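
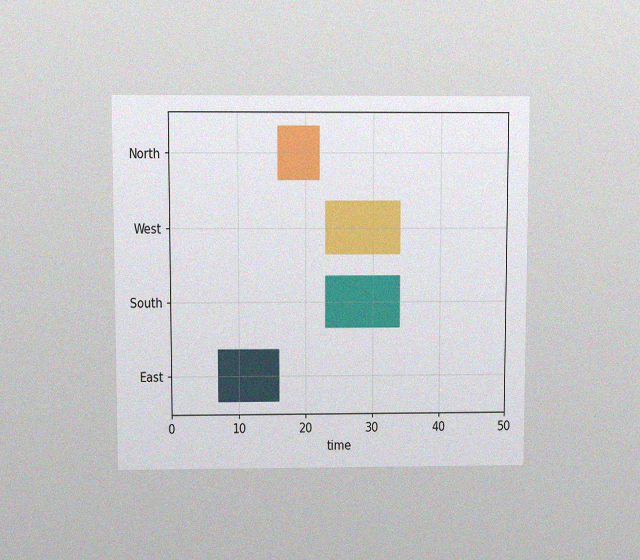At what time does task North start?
16

The chart is viewed slightly from above, with some photo noise. The North bar begins at t=16.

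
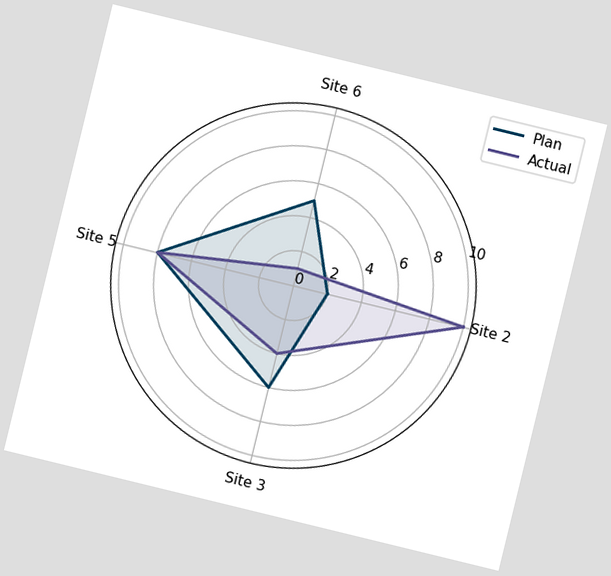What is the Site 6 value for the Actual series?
The chart is tilted about 14° clockwise. On the Site 6 axis, Actual reaches 1.

1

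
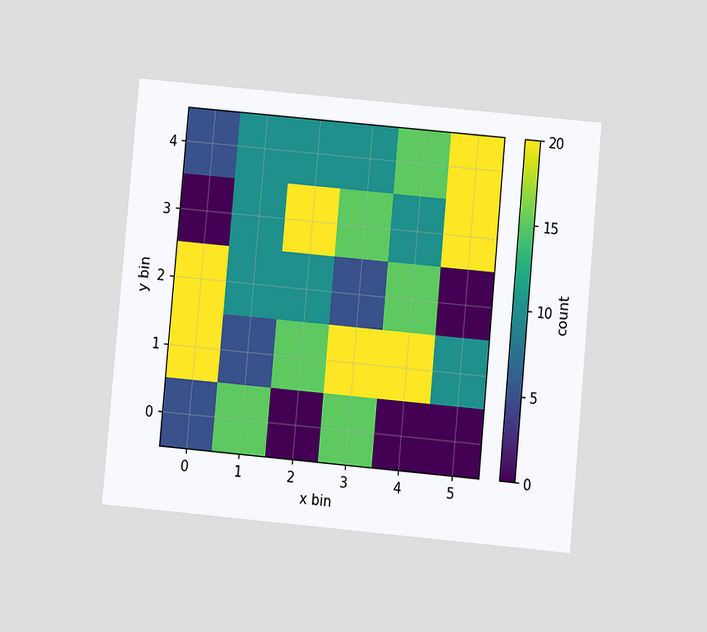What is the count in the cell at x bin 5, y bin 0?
The chart is tilted about 5° clockwise and viewed at a slight angle. Matching the cell (5, 0) against the colorbar gives 0.

0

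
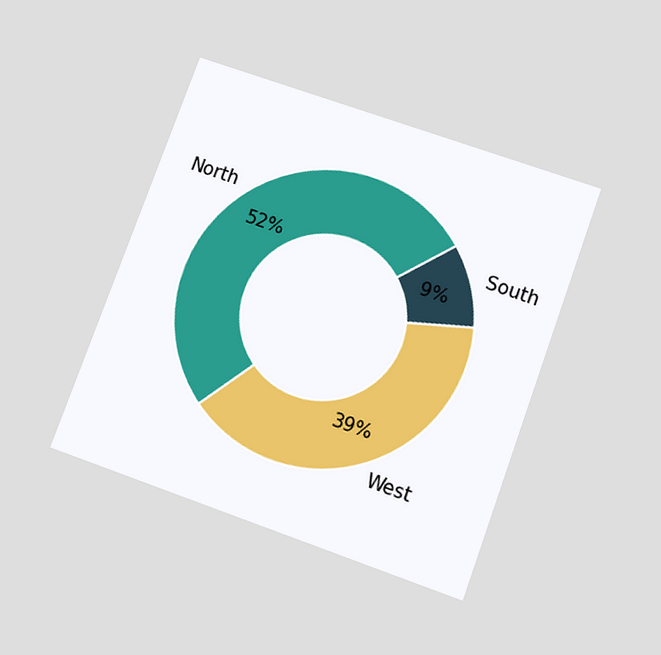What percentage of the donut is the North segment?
The chart is tilted about 20° clockwise and viewed slightly from below. The North segment takes up 52% of the ring.

52%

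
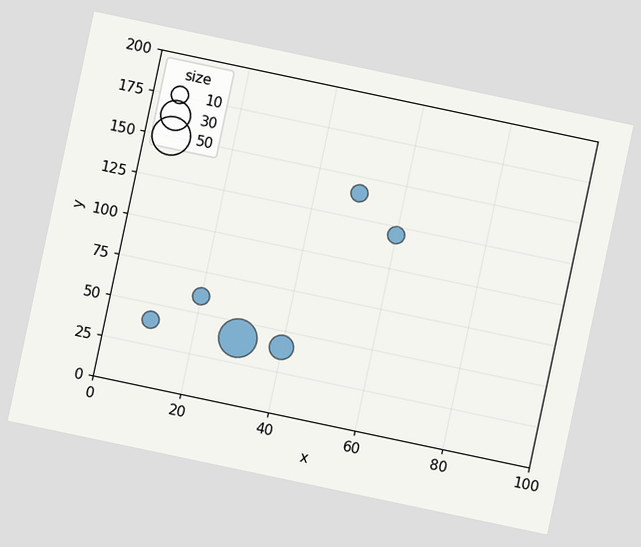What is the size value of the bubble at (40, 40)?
The chart is tilted about 12° clockwise. Matching the bubble at (40, 40) against the size legend gives 20.

20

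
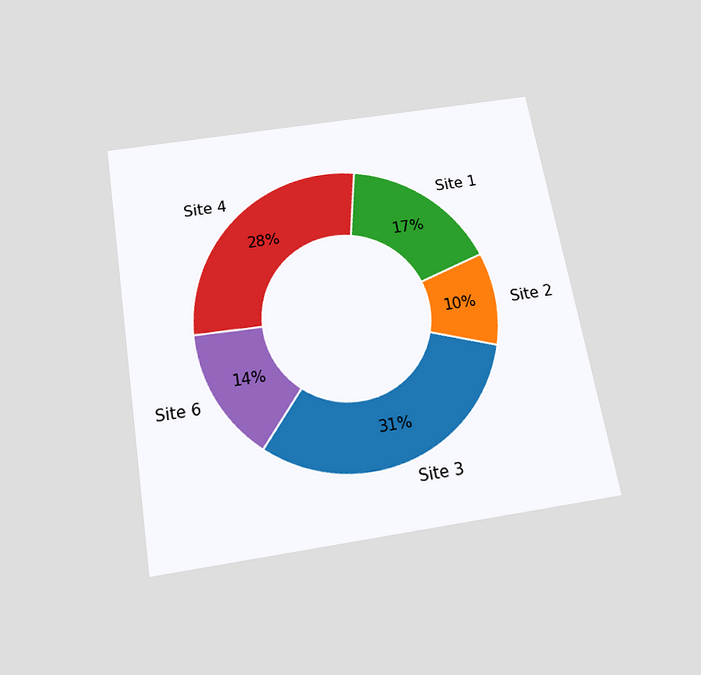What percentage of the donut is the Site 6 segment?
14%

The chart is tilted about 10° counter-clockwise and viewed slightly from below. The Site 6 segment takes up 14% of the ring.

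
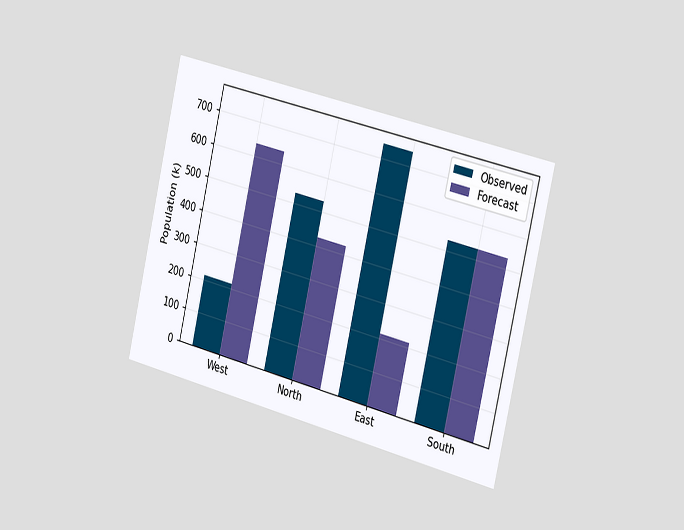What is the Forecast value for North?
The chart is tilted about 13° clockwise and viewed slightly from the right. The Forecast bar at North reaches 424k on the y-axis.

424k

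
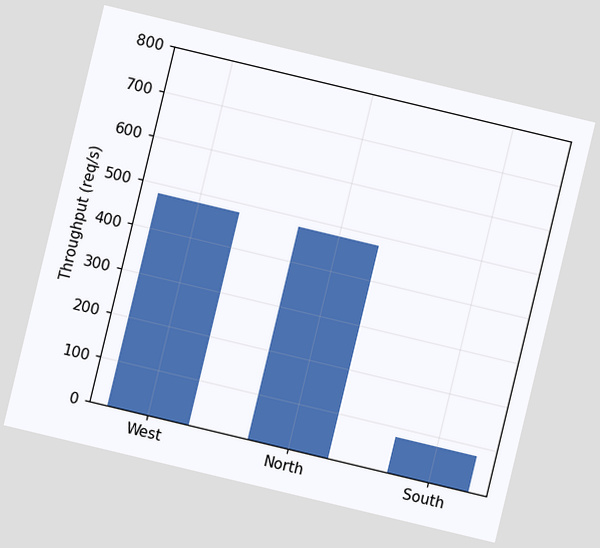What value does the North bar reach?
480req/s

The chart is tilted about 13° clockwise. Reading along the chart's y-axis, the North bar reaches 480req/s.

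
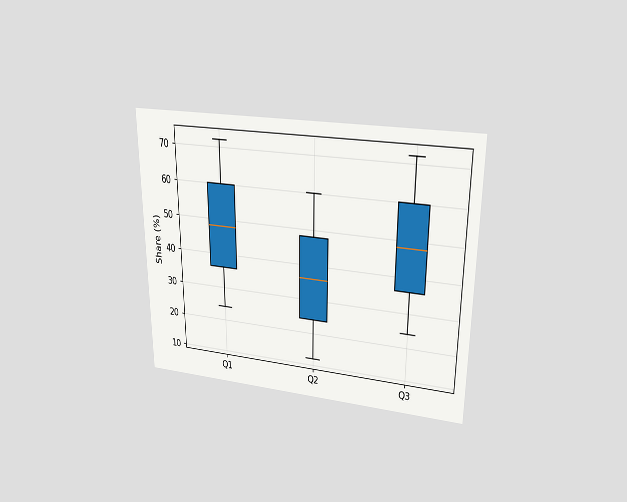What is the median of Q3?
48%

The chart is viewed slightly from above. The median line in the Q3 box sits at 48%.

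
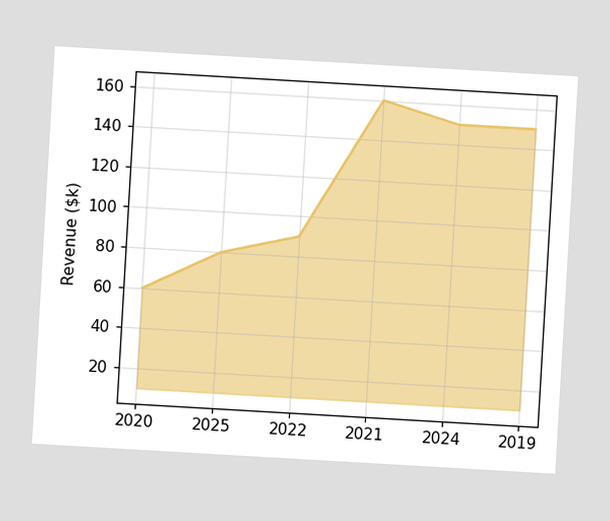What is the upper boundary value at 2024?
The chart is tilted about 3° clockwise. At 2024 the upper boundary is at $150k.

$150k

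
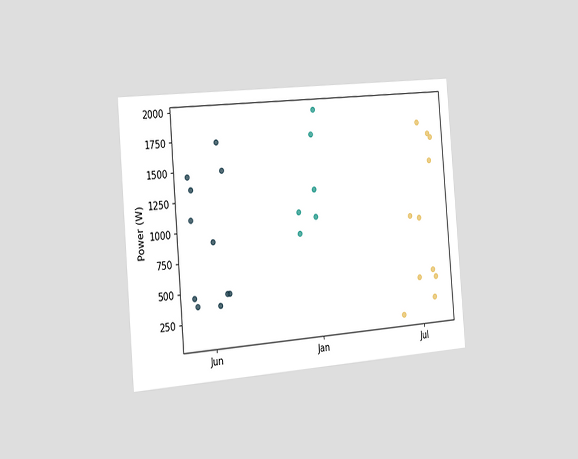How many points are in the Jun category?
11

The chart is tilted about 5° counter-clockwise and viewed slightly from the left. Counting the markers in the Jun column gives 11.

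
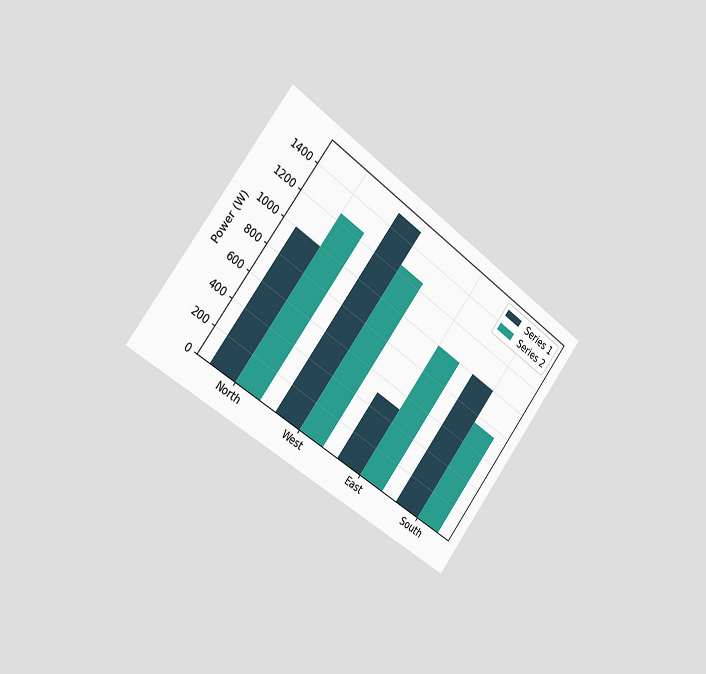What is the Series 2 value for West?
1250W

The chart is tilted about 38° clockwise and viewed slightly from the left. The Series 2 bar at West reaches 1250W on the y-axis.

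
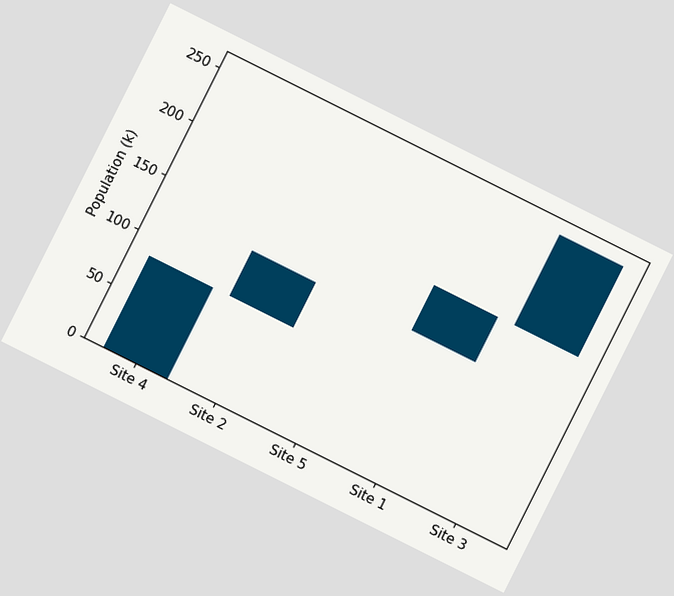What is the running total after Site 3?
The chart is tilted about 27° clockwise. After Site 3 the running total reaches 252k.

252k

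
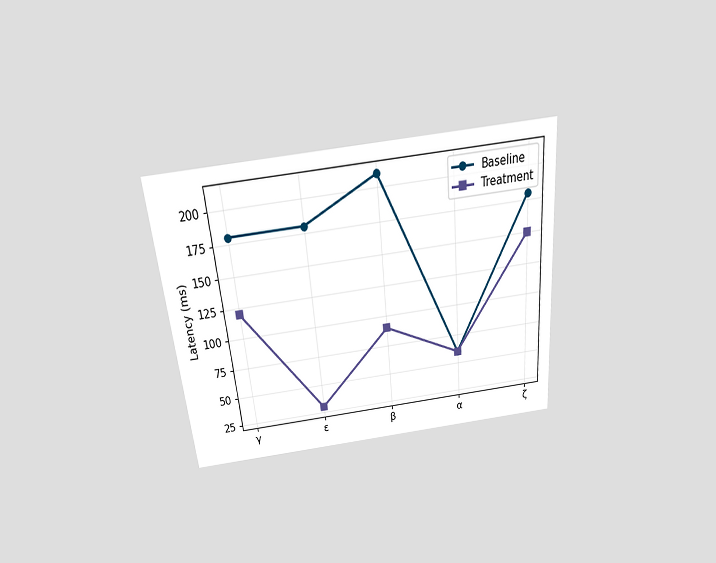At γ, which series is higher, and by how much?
The chart is tilted about 5° counter-clockwise and viewed slightly from above. At γ, Baseline sits above the other line by 60ms.

Baseline, by 60ms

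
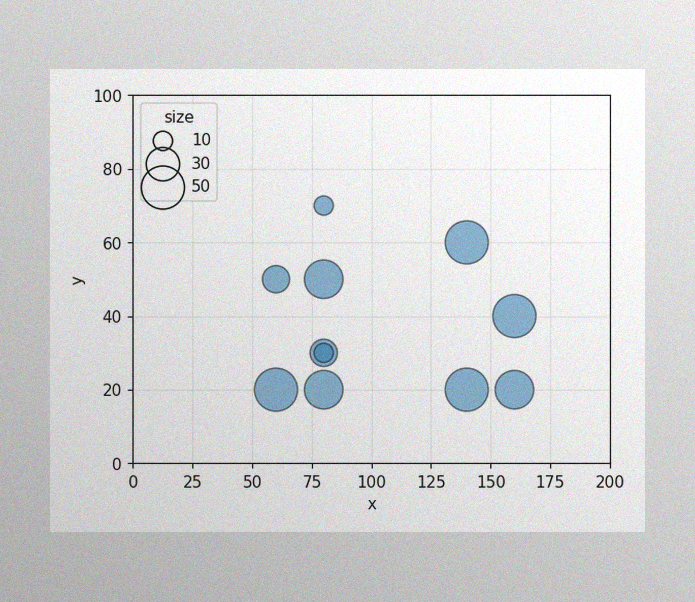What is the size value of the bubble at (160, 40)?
50

The image has some photo noise and uneven lighting. Matching the bubble at (160, 40) against the size legend gives 50.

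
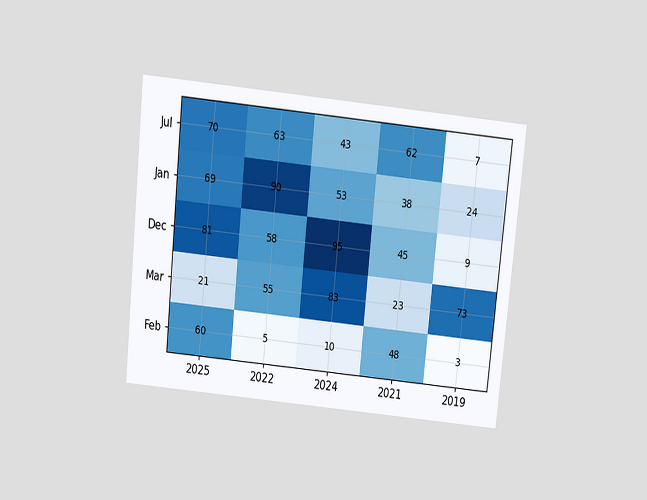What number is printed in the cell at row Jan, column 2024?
The chart is tilted about 6° clockwise and viewed slightly from above. The (Jan, 2024) cell reads 53.

53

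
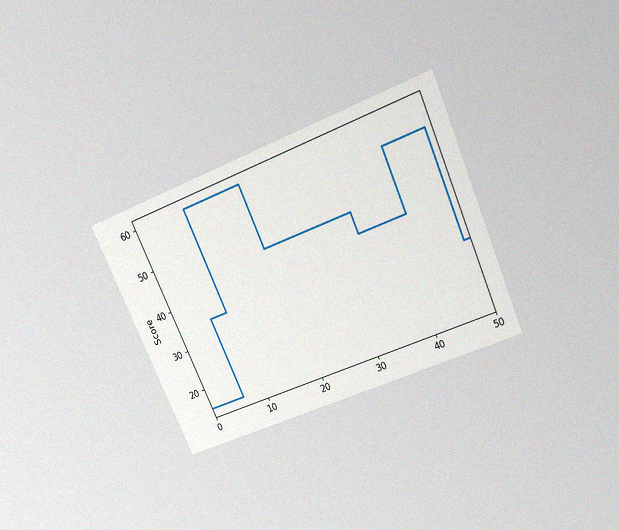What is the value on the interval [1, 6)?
15

The chart is tilted about 24° counter-clockwise and viewed slightly from above, with some photo noise. On [1, 6) the step sits at 15.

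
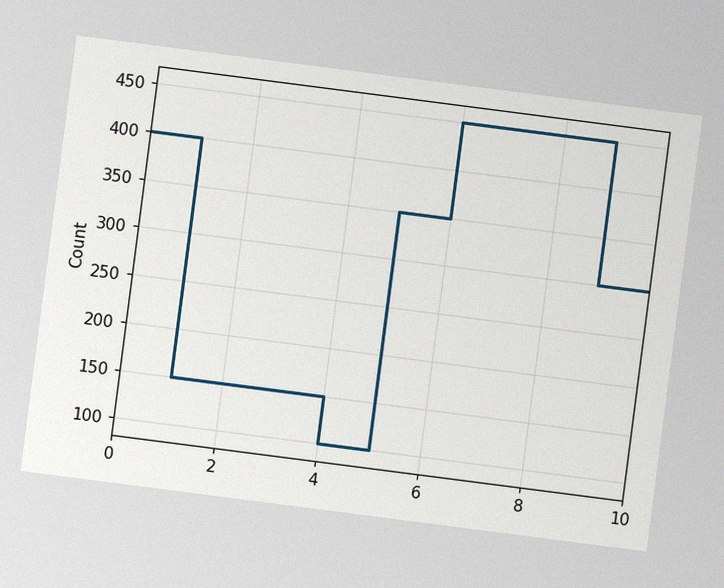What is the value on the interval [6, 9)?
450

The chart is tilted about 7° clockwise, with some photo noise. On [6, 9) the step sits at 450.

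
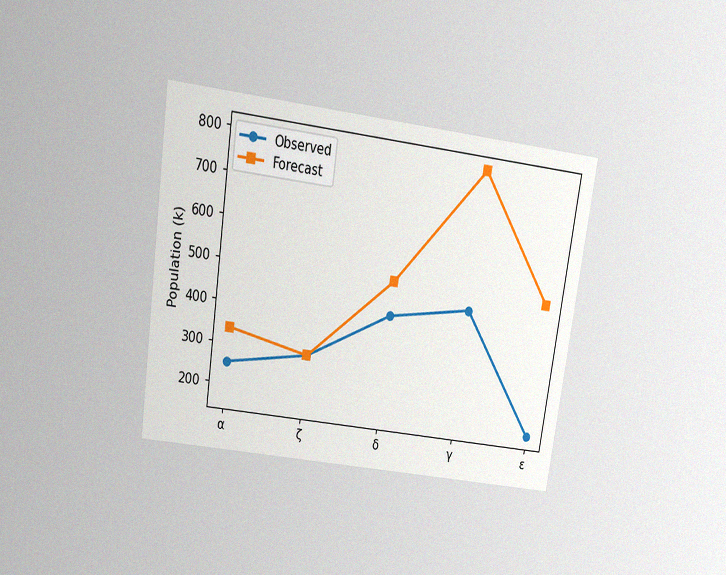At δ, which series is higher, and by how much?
The chart is tilted about 8° clockwise and viewed slightly from above, with some photo noise. At δ, Forecast sits above the other line by 84k.

Forecast, by 84k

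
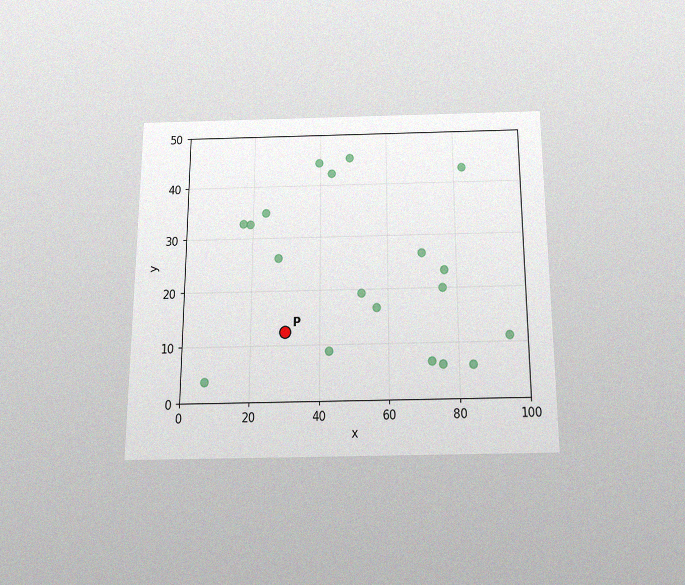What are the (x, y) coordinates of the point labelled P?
(30, 12.5)

The chart is viewed slightly from below, with some photo noise. Following the gridlines from P to each axis, P sits at (30, 12.5).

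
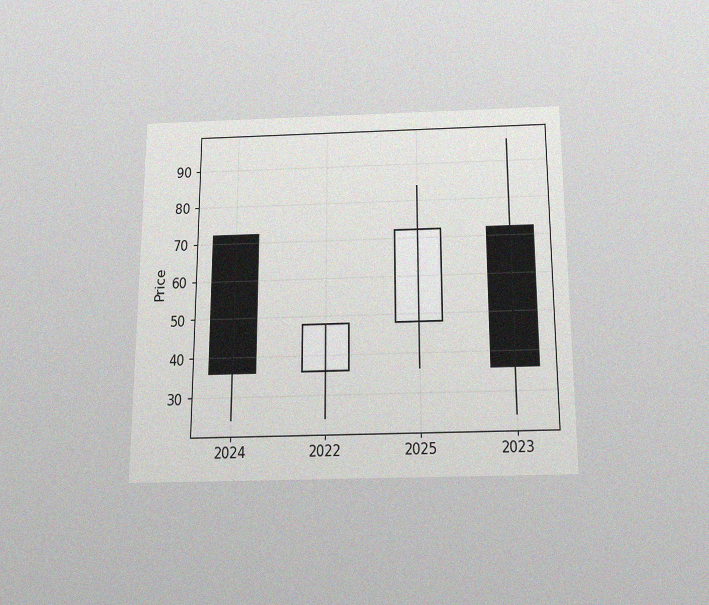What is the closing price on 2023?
The chart is viewed slightly from below, with some photo noise. The 2023 candle closes at 36.

36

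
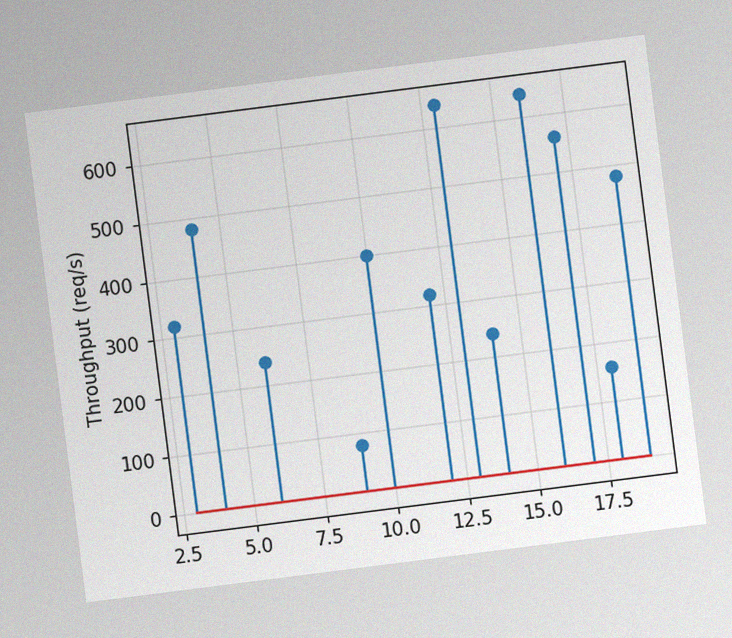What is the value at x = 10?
400req/s

The chart is tilted about 7° counter-clockwise, with some photo noise. The stem at x=10 reaches 400req/s.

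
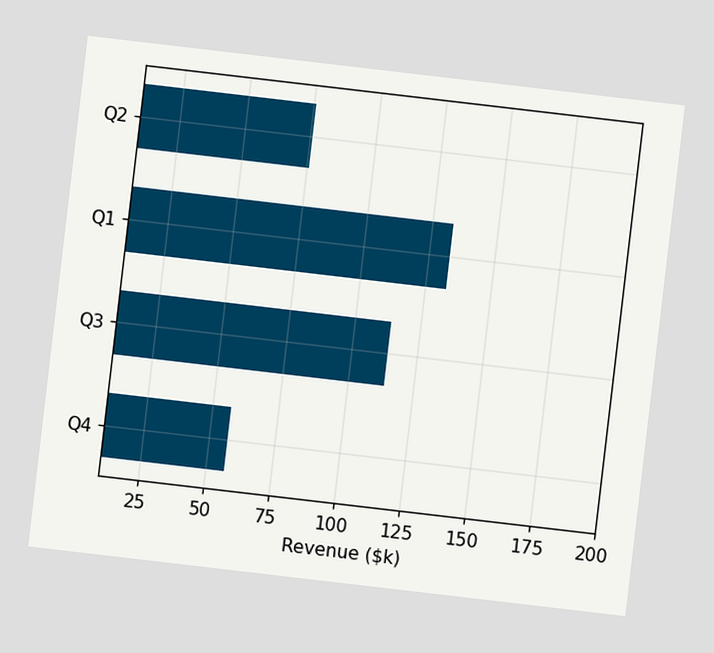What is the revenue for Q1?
$133k

The chart is tilted about 7° clockwise. Reading along the chart's x-axis, the Q1 bar reaches $133k.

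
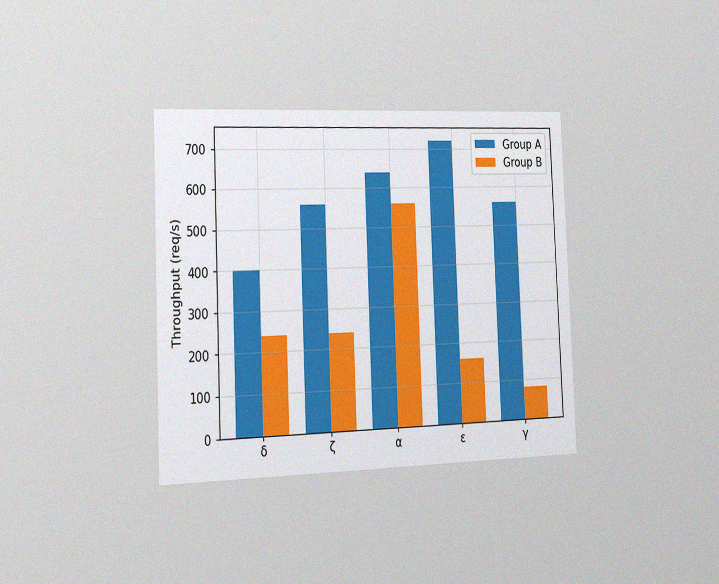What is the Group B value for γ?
80req/s

The chart is tilted about 2° counter-clockwise and viewed slightly from the left, with some photo noise. The Group B bar at γ reaches 80req/s on the y-axis.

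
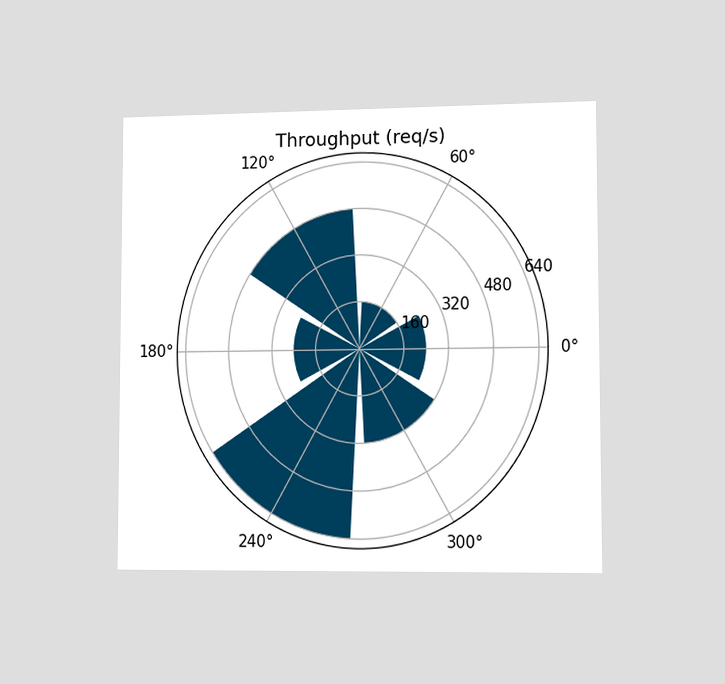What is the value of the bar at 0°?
240req/s

The chart is viewed slightly from the right. The bar at 0° reaches 240req/s on the radial axis.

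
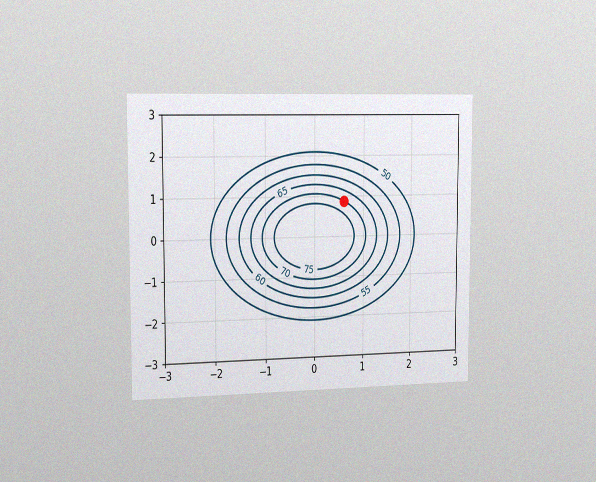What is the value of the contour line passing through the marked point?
The chart is viewed slightly from the left, with some photo noise. The marked point sits on the contour labelled 70.

70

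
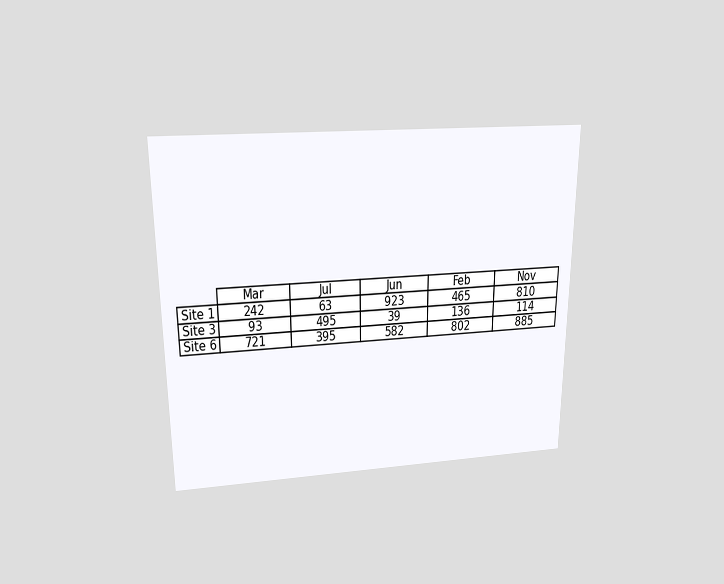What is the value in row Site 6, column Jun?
The chart is viewed slightly from above. The (Site 6, Jun) cell reads 582.

582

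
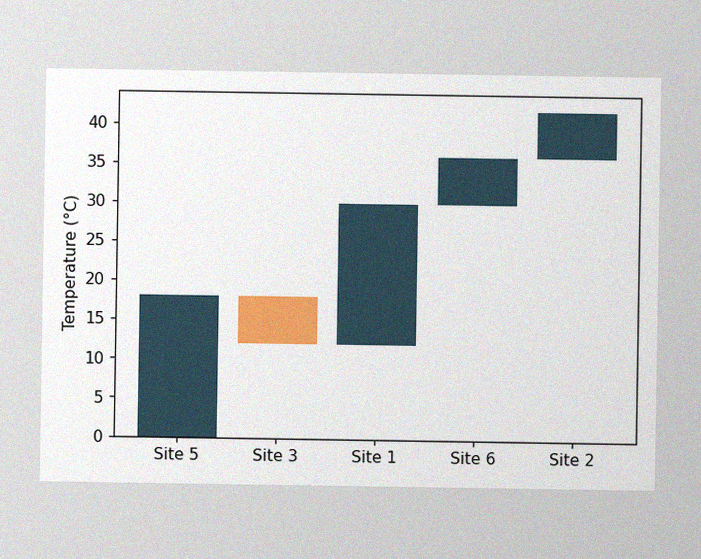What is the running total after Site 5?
18°C

The image has some photo noise and uneven lighting. After Site 5 the running total reaches 18°C.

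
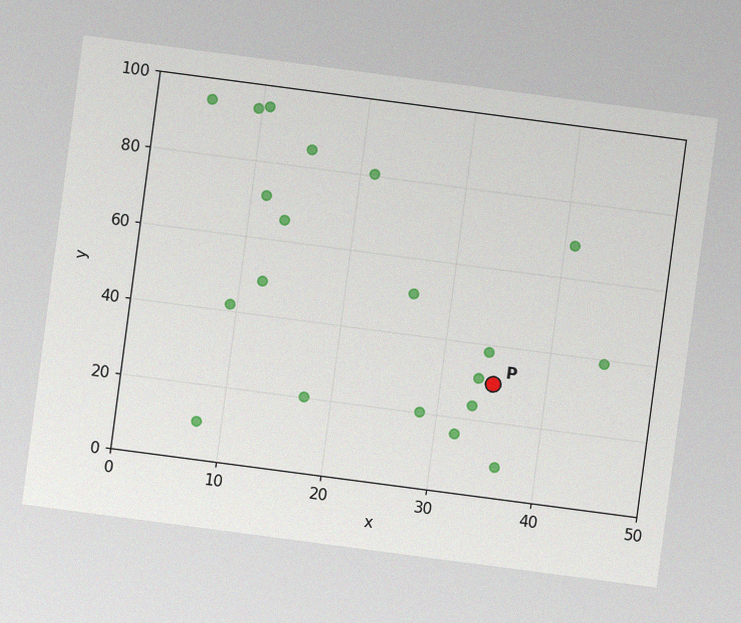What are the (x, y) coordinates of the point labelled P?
(35, 30)

The chart is tilted about 7° clockwise, with some photo noise. Following the gridlines from P to each axis, P sits at (35, 30).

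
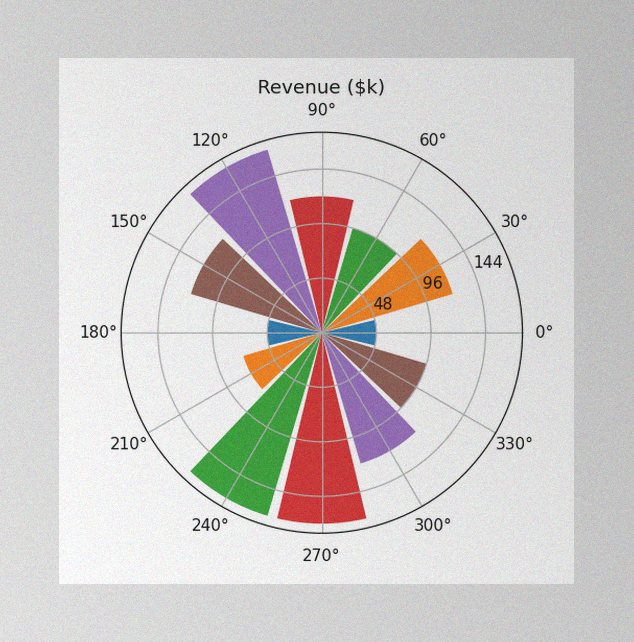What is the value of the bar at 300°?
$120k

The image has some photo noise and uneven lighting. The bar at 300° reaches $120k on the radial axis.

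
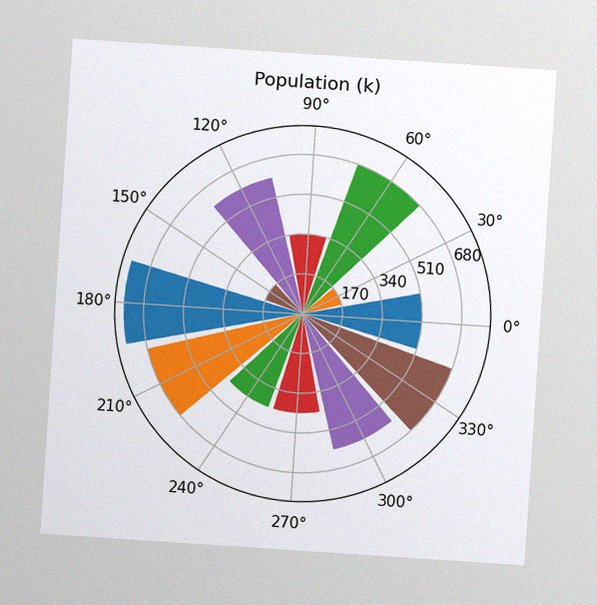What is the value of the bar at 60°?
680k

The chart is tilted about 4° clockwise, with some photo noise. The bar at 60° reaches 680k on the radial axis.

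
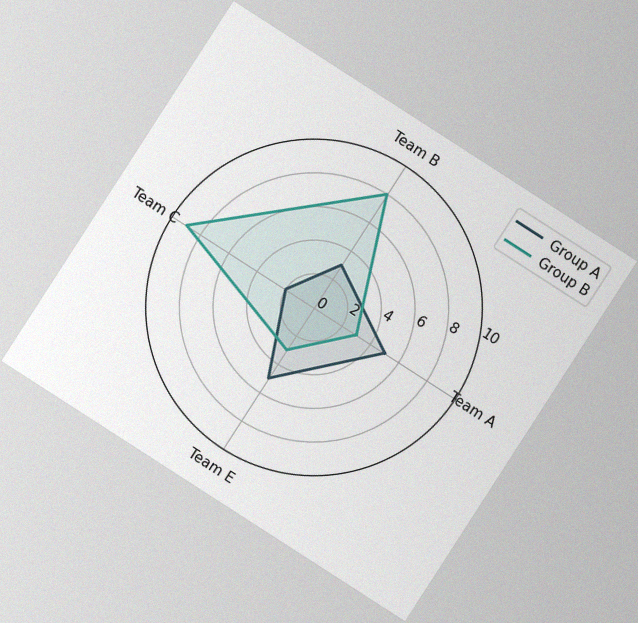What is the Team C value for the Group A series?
The chart is tilted about 33° clockwise, with some photo noise. On the Team C axis, Group A reaches 2.

2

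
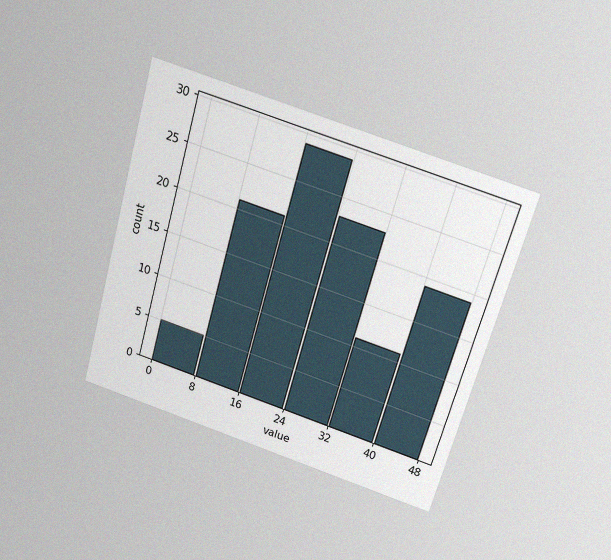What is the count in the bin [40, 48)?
19

The chart is tilted about 16° clockwise and viewed slightly from above, with some photo noise. The [40, 48) bin has height 19.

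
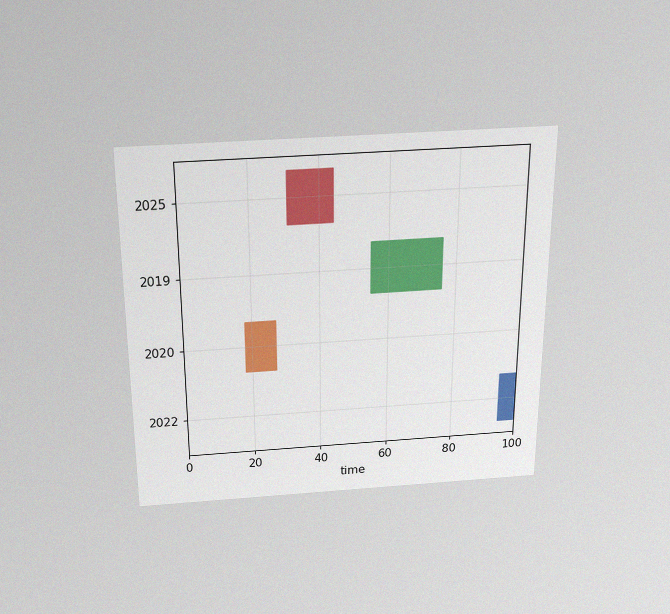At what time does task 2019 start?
The chart is viewed slightly from above, with some photo noise. The 2019 bar begins at t=55.

55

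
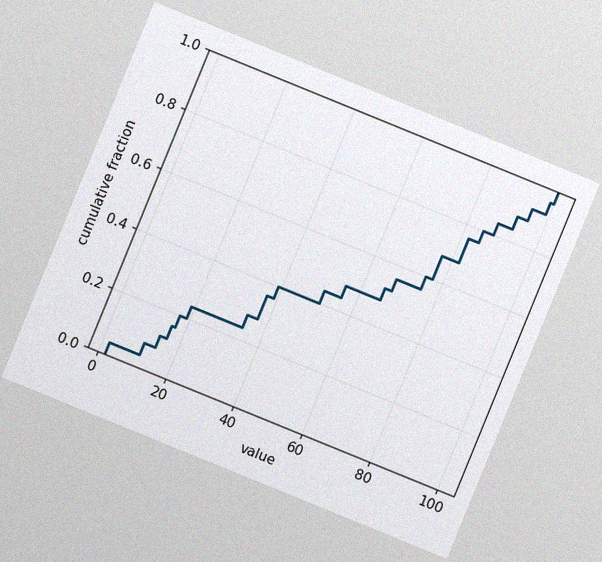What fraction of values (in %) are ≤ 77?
The chart is tilted about 22° clockwise, with some photo noise. At x=77 the ECDF step is at 68%.

68%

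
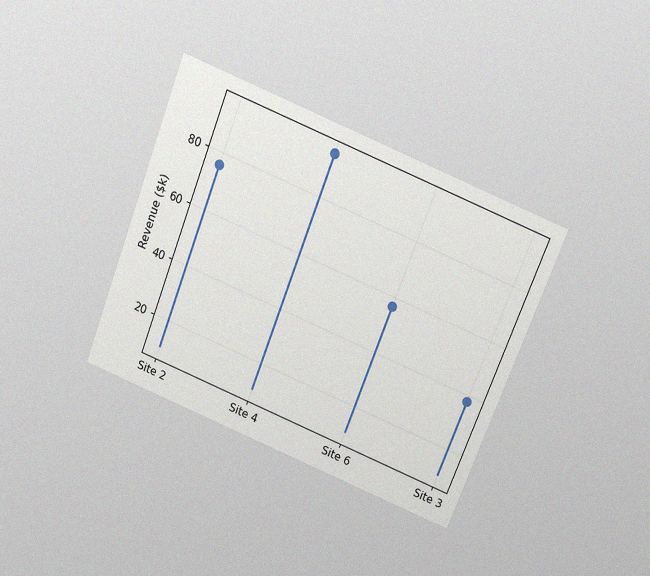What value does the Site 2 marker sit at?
$76k

The chart is tilted about 22° clockwise and viewed slightly from above, with some photo noise. The Site 2 marker sits at $76k.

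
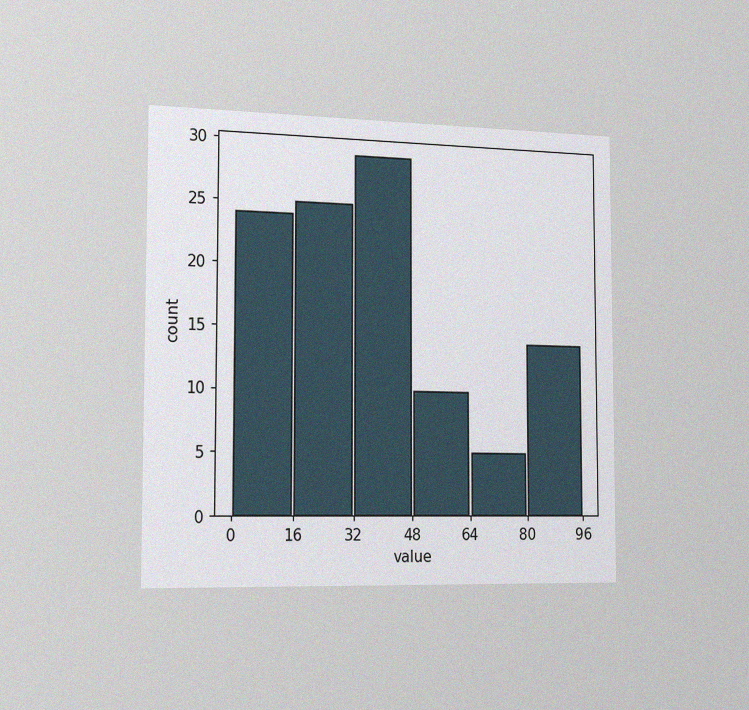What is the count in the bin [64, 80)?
The chart is viewed slightly from the left, with some photo noise. The [64, 80) bin has height 5.

5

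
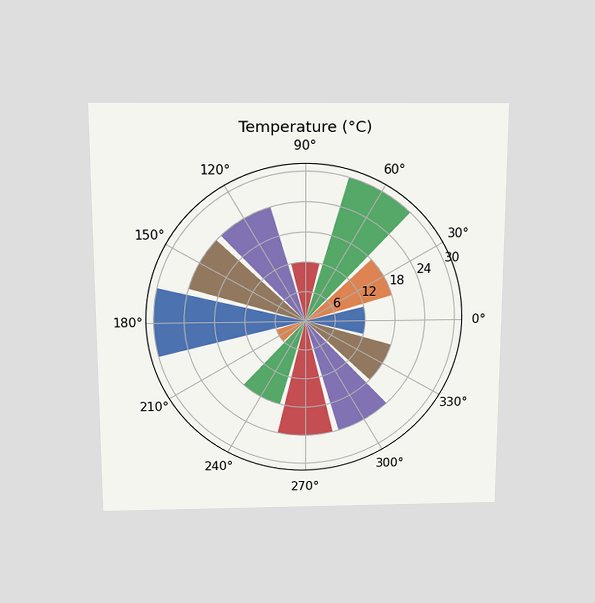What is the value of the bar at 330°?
18°C

The chart is viewed slightly from above. The bar at 330° reaches 18°C on the radial axis.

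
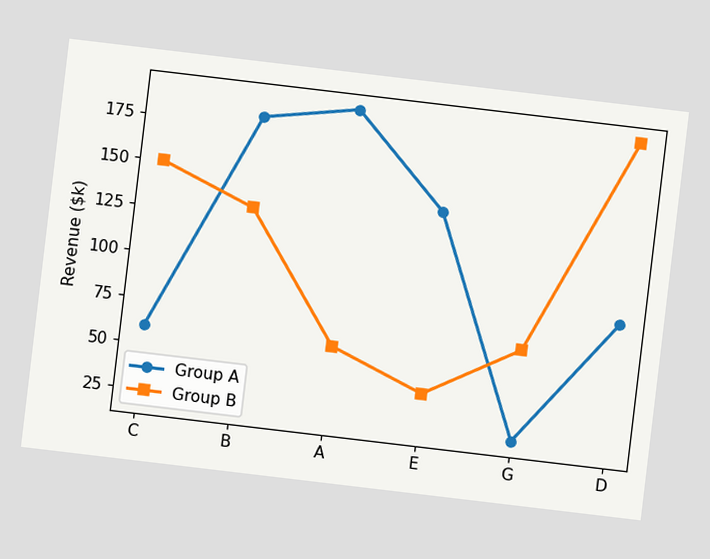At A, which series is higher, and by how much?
Group A, by $130k

The chart is tilted about 7° clockwise. At A, Group A sits above the other line by $130k.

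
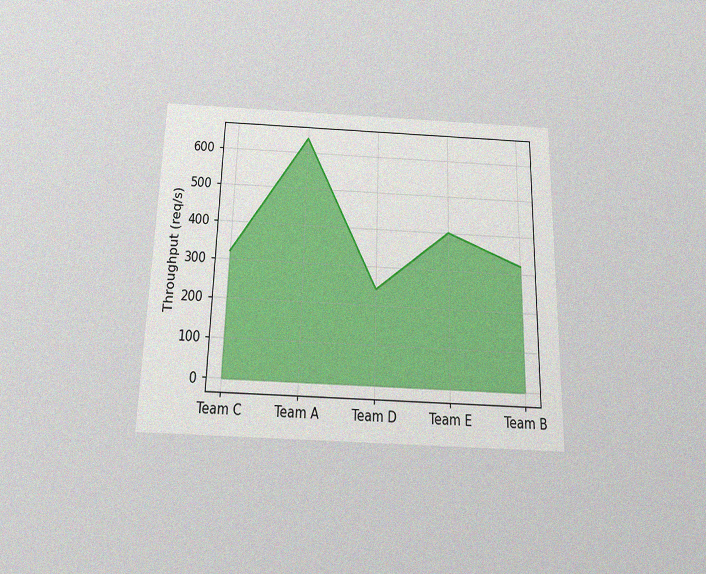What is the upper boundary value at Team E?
400req/s

The chart is viewed slightly from below, with some photo noise. At Team E the upper boundary is at 400req/s.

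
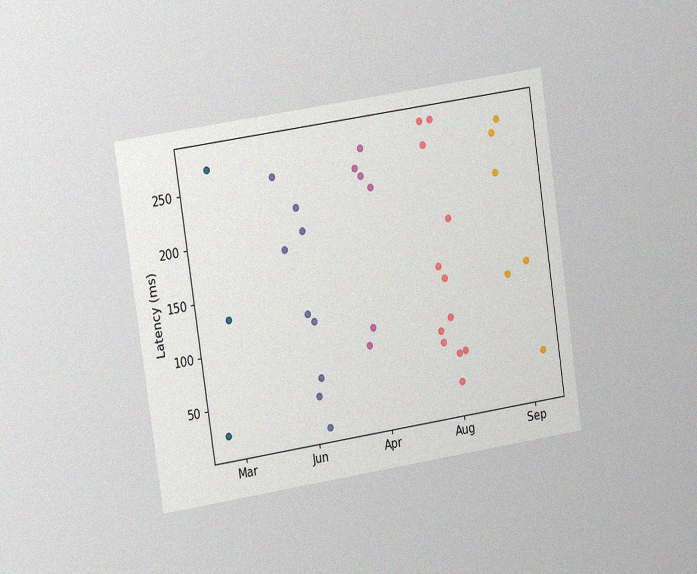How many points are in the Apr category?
6

The chart is tilted about 9° counter-clockwise and viewed slightly from the left, with some photo noise. Counting the markers in the Apr column gives 6.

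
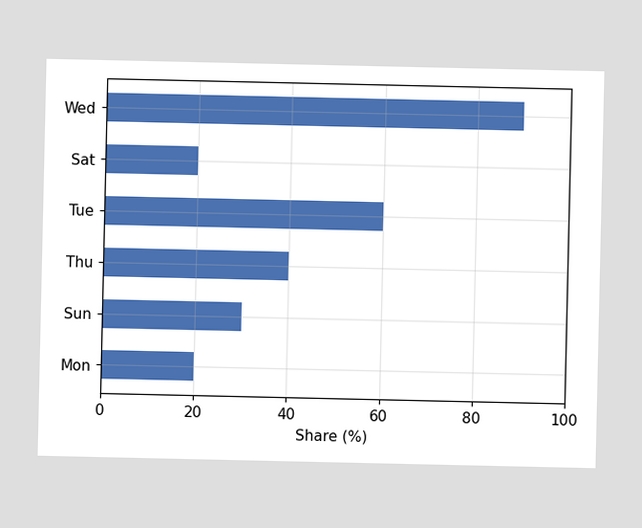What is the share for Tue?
Reading along the chart's x-axis, the Tue bar reaches 60%.

60%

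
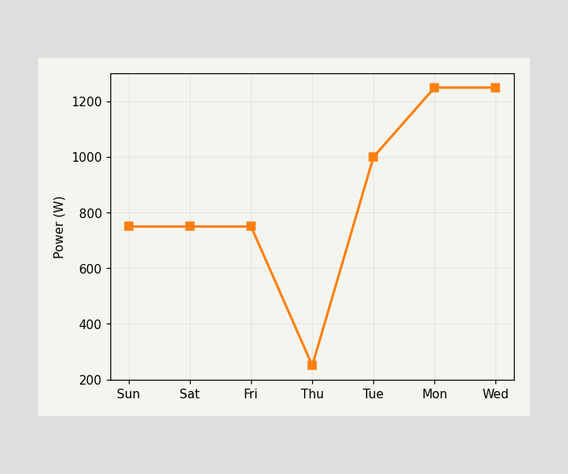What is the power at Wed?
At Wed, the line is at 1250W.

1250W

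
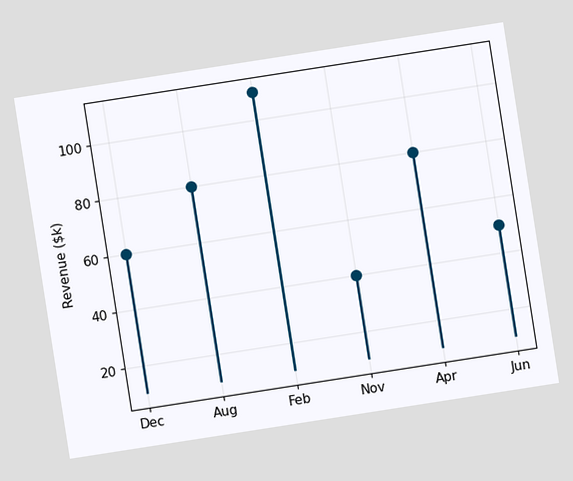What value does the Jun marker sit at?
$50k

The chart is tilted about 9° counter-clockwise. The Jun marker sits at $50k.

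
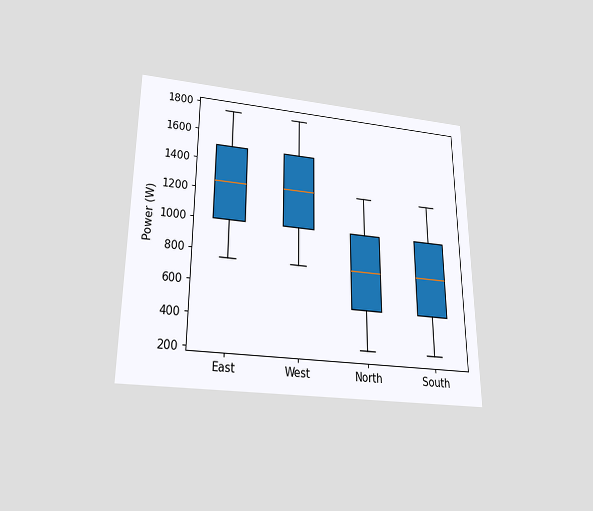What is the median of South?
The chart is viewed slightly from below. The median line in the South box sits at 750W.

750W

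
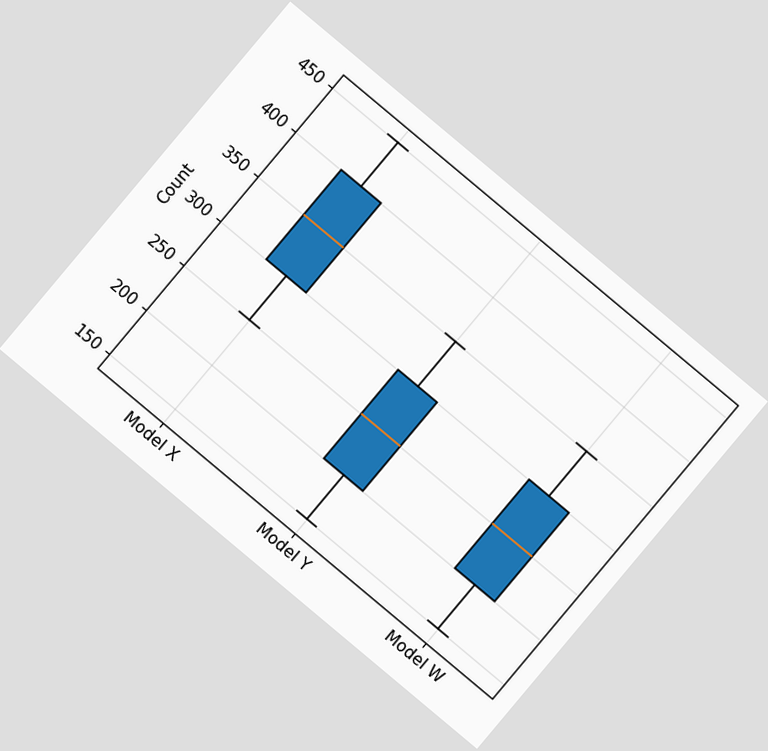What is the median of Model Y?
250

The chart is tilted about 40° clockwise. The median line in the Model Y box sits at 250.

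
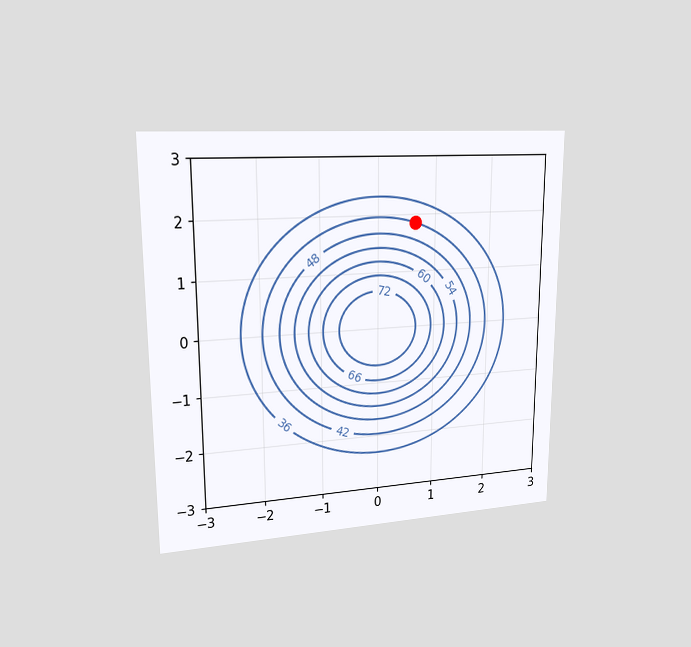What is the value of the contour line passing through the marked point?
42

The chart is viewed slightly from the left. The marked point sits on the contour labelled 42.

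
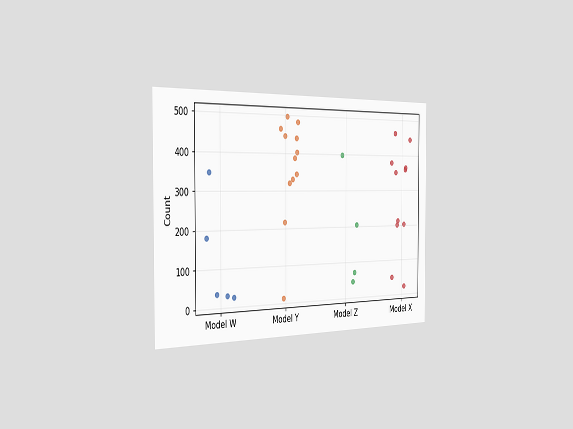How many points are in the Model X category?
11

The chart is viewed slightly from the left. Counting the markers in the Model X column gives 11.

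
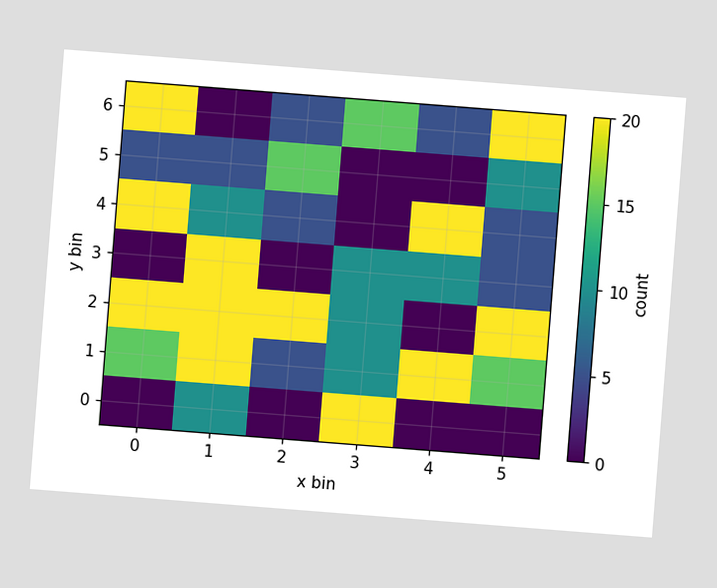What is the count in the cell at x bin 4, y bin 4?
The chart is tilted about 4° clockwise. Matching the cell (4, 4) against the colorbar gives 20.

20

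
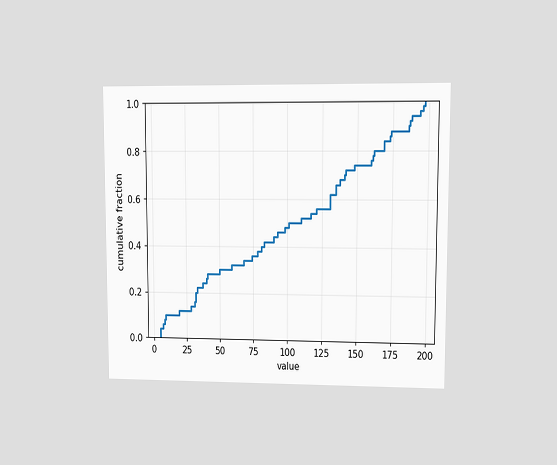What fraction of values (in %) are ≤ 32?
The chart is viewed at a slight angle. At x=32 the ECDF step is at 20%.

20%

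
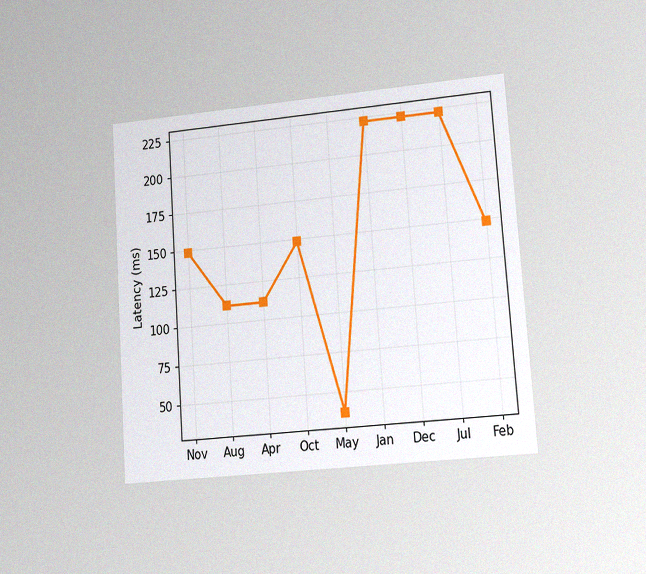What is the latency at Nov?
The chart is tilted about 4° counter-clockwise and viewed at a slight angle, with some photo noise. At Nov, the line is at 148ms.

148ms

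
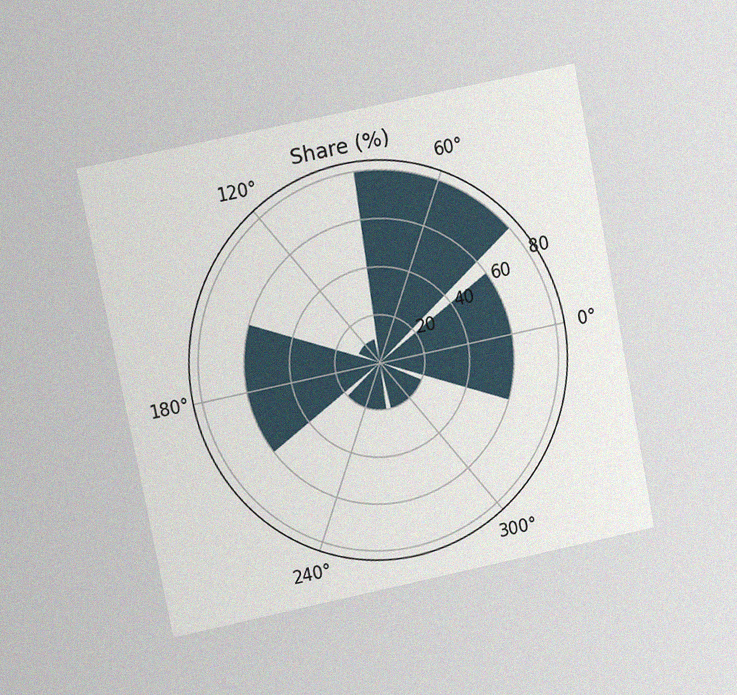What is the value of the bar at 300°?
20%

The chart is tilted about 11° counter-clockwise and viewed at a slight angle, with some photo noise. The bar at 300° reaches 20% on the radial axis.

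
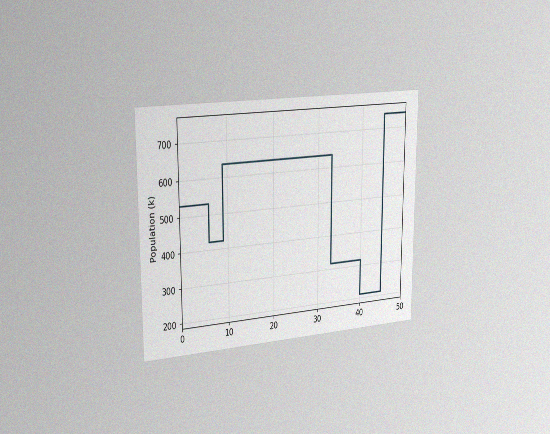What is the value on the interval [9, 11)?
636k

The chart is viewed slightly from the left, with some photo noise. On [9, 11) the step sits at 636k.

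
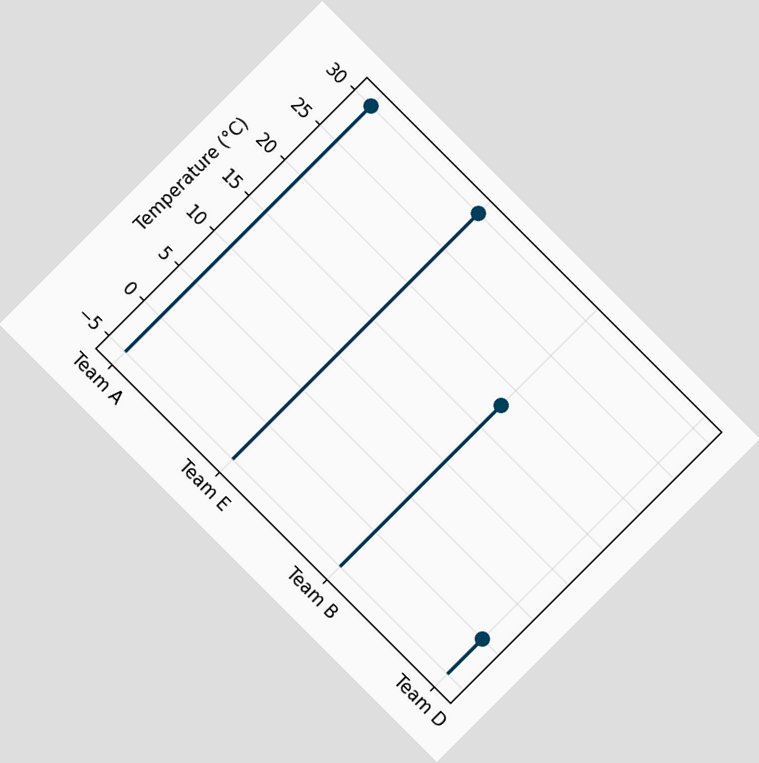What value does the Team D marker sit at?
The chart is tilted about 45° clockwise. The Team D marker sits at 0°C.

0°C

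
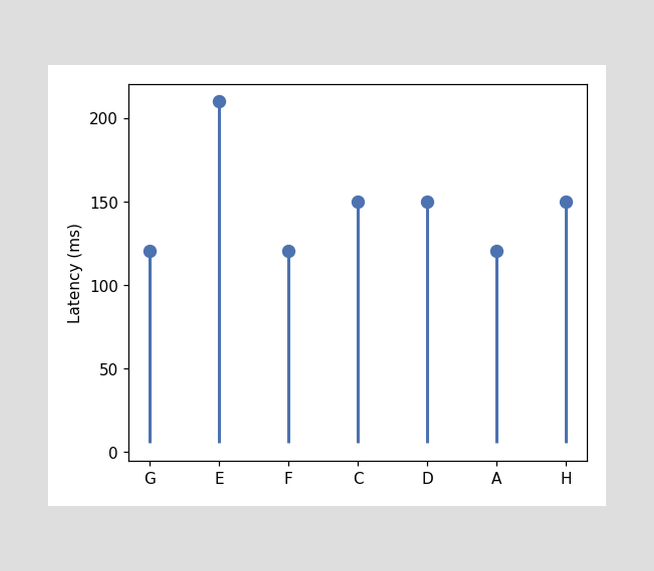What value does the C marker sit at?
The C marker sits at 150ms.

150ms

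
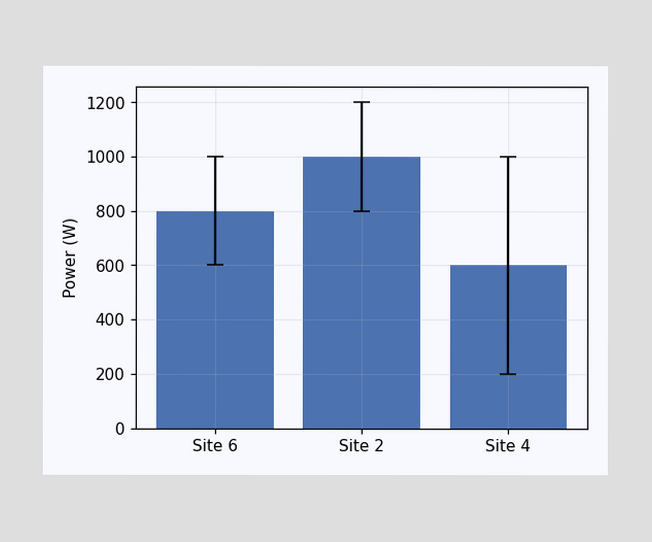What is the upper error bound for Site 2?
1200W

The Site 2 bar's upper whisker reaches 1200W.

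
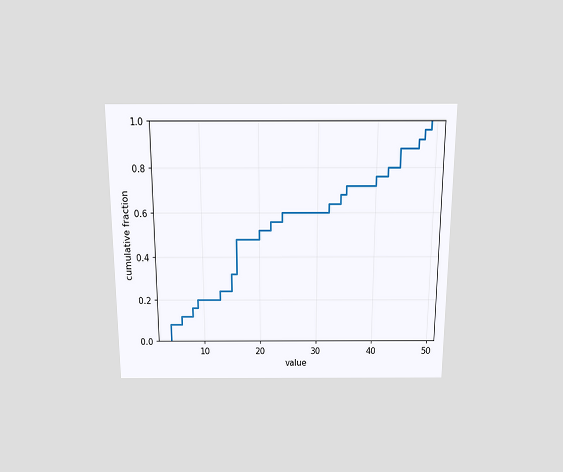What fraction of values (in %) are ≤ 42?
The chart is viewed slightly from above. At x=42 the ECDF step is at 80%.

80%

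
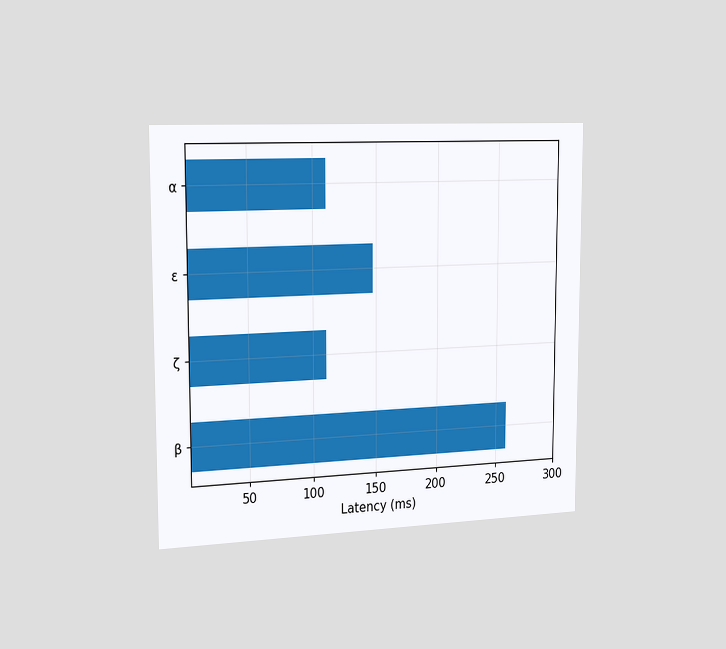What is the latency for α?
The chart is viewed slightly from the left. Reading along the chart's x-axis, the α bar reaches 111ms.

111ms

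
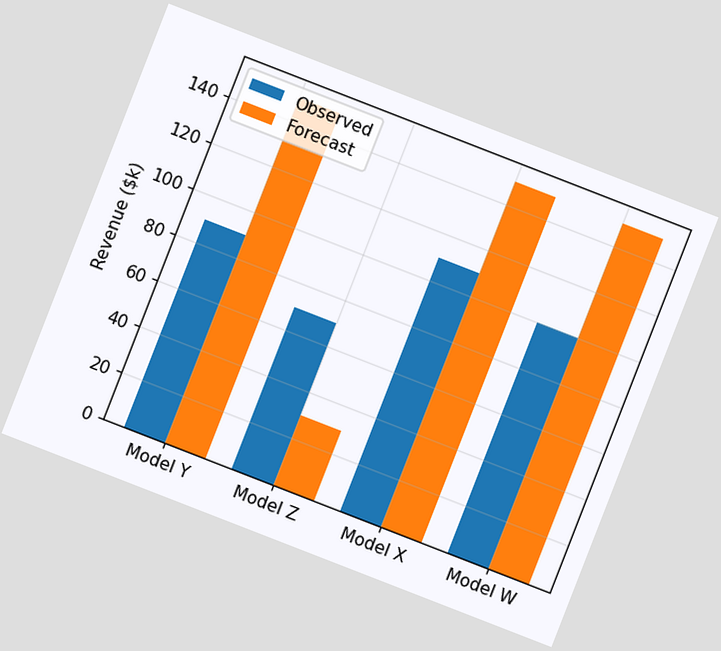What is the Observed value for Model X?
The chart is tilted about 21° clockwise. The Observed bar at Model X reaches $110k on the y-axis.

$110k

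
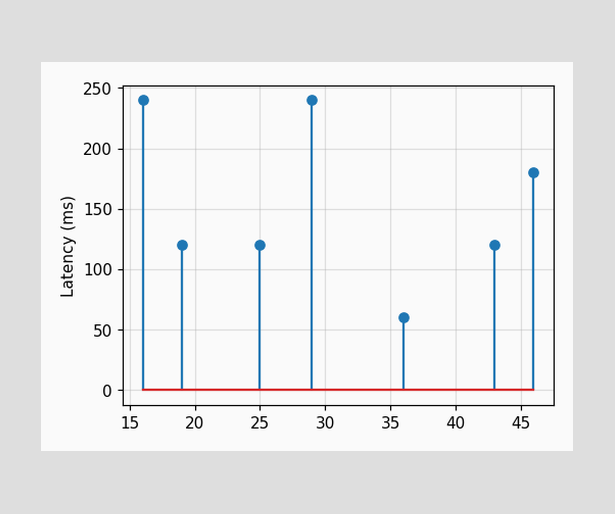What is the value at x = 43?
120ms

The stem at x=43 reaches 120ms.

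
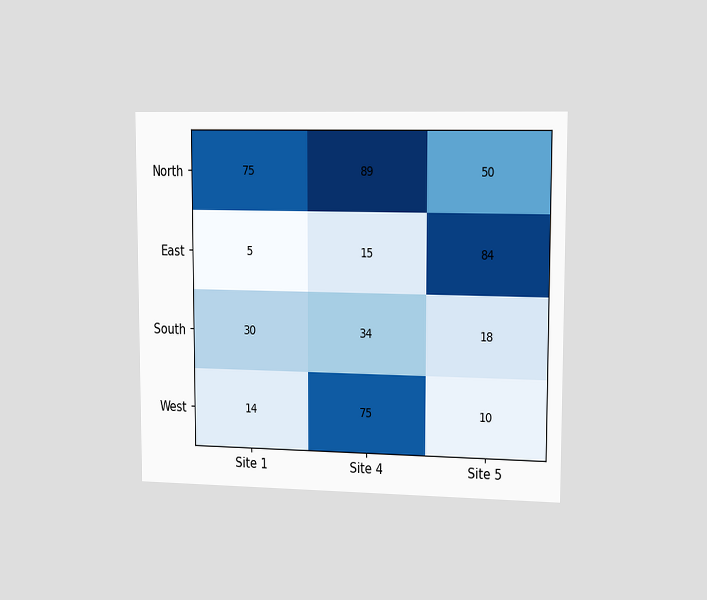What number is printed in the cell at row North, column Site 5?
The chart is viewed slightly from the right. The (North, Site 5) cell reads 50.

50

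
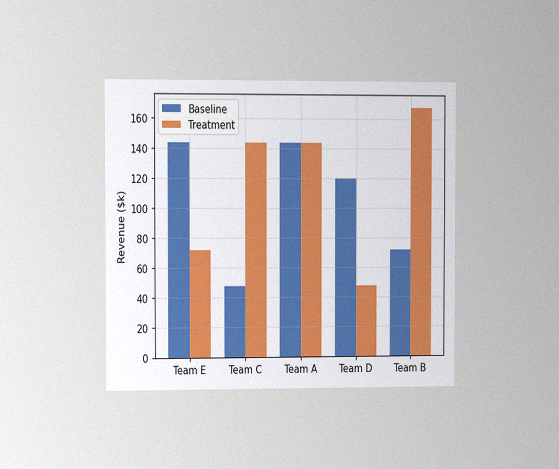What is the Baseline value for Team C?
The chart is viewed slightly from the left, with some photo noise. The Baseline bar at Team C reaches $48k on the y-axis.

$48k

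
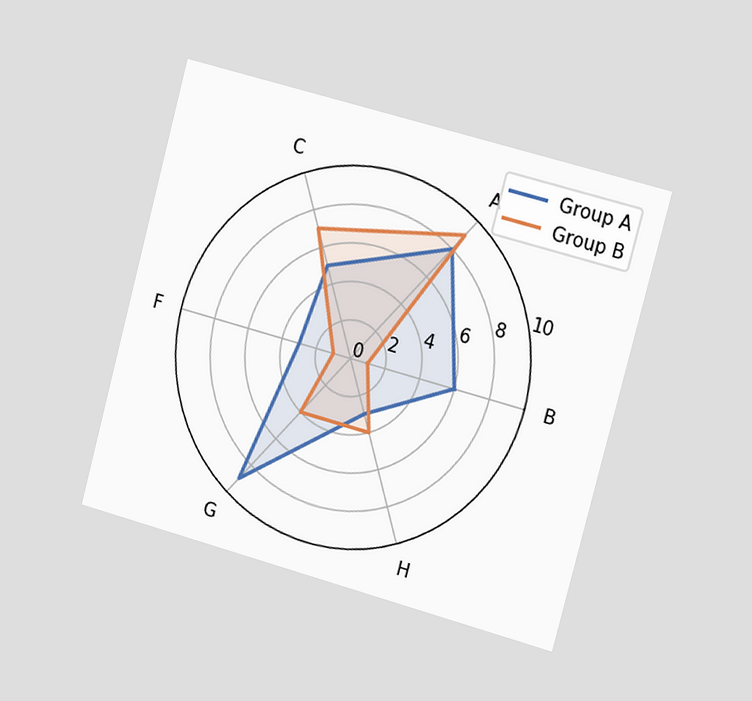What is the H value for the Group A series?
The chart is tilted about 15° clockwise and viewed slightly from the right. On the H axis, Group A reaches 3.

3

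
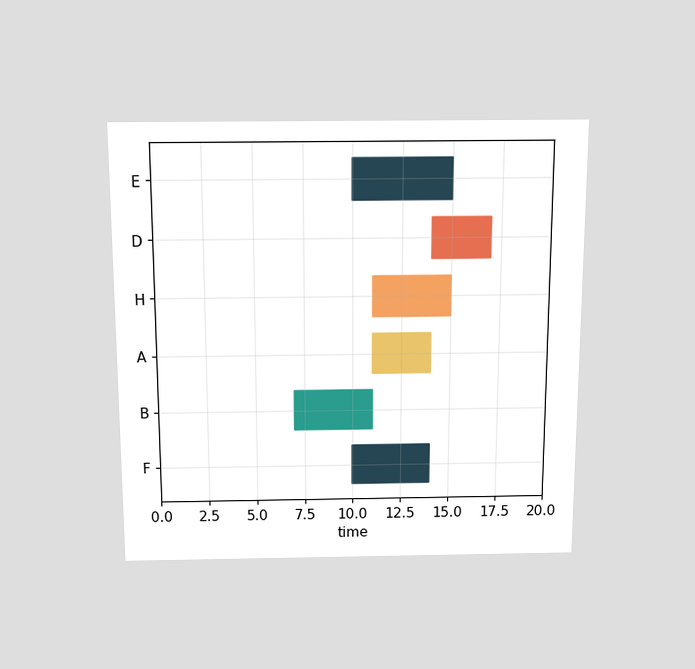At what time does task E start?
The chart is viewed slightly from above. The E bar begins at t=10.

10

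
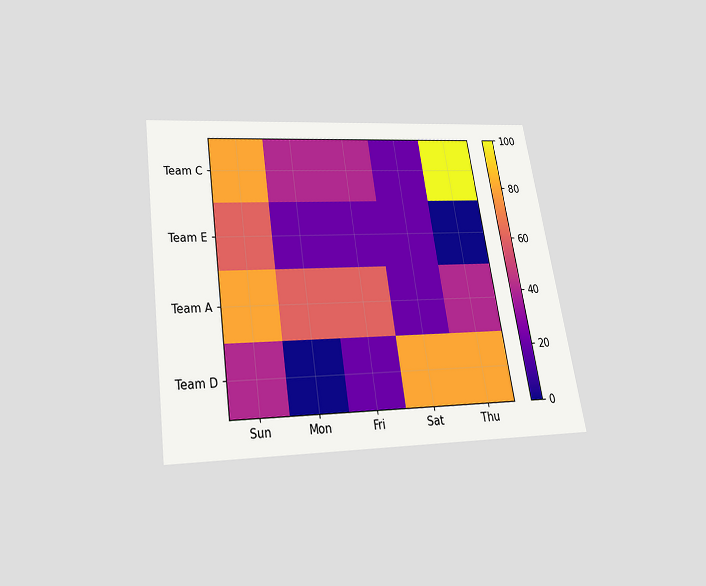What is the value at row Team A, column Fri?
The chart is tilted about 9° counter-clockwise and viewed slightly from below. Matching cell (Team A, Fri) against the colorbar gives 60.

60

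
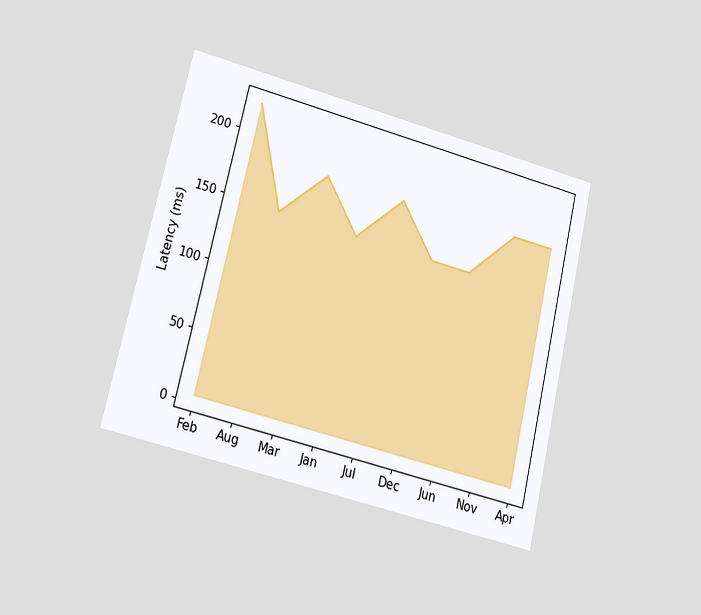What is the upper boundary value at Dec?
148ms

The chart is tilted about 13° clockwise and viewed at a slight angle. At Dec the upper boundary is at 148ms.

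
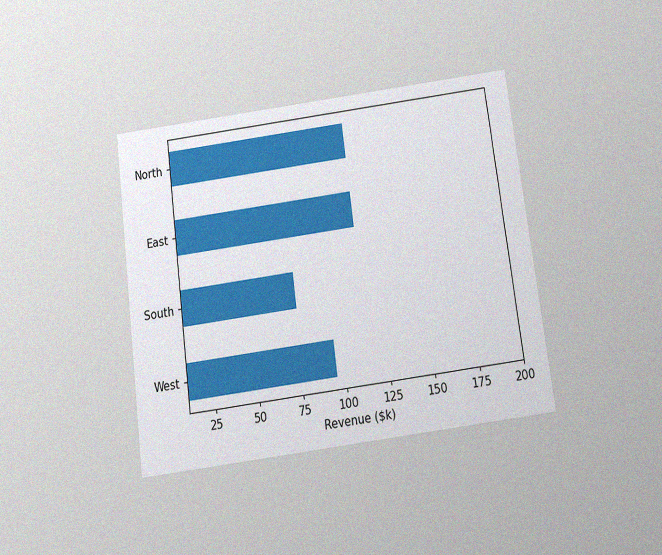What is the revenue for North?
The chart is tilted about 7° counter-clockwise and viewed slightly from below, with some photo noise. Reading along the chart's x-axis, the North bar reaches $114k.

$114k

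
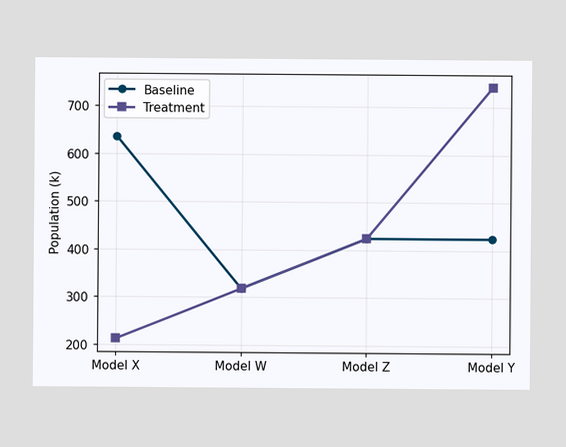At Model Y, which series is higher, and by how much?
At Model Y, Treatment sits above the other line by 318k.

Treatment, by 318k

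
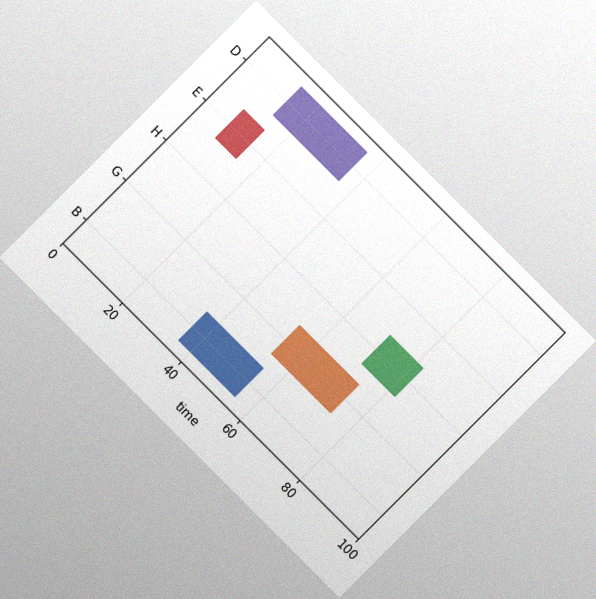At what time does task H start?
The chart is tilted about 45° clockwise, with some photo noise. The H bar begins at t=71.

71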